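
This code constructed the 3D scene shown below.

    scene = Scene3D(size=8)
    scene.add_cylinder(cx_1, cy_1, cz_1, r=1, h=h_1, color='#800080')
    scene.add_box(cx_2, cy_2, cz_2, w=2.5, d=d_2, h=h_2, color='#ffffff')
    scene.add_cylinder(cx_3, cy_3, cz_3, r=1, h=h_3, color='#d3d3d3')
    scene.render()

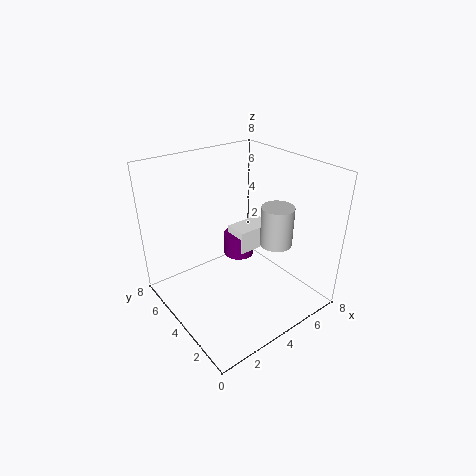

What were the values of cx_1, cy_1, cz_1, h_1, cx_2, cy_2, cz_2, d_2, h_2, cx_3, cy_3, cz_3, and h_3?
cx_1 = 6; cy_1 = 6.5; cz_1 = 1; h_1 = 1.5; cx_2 = 5.5; cy_2 = 5.5; cz_2 = 1.5; d_2 = 1.5; h_2 = 1.5; cx_3 = 7; cy_3 = 4; cz_3 = 2.5; h_3 = 2.5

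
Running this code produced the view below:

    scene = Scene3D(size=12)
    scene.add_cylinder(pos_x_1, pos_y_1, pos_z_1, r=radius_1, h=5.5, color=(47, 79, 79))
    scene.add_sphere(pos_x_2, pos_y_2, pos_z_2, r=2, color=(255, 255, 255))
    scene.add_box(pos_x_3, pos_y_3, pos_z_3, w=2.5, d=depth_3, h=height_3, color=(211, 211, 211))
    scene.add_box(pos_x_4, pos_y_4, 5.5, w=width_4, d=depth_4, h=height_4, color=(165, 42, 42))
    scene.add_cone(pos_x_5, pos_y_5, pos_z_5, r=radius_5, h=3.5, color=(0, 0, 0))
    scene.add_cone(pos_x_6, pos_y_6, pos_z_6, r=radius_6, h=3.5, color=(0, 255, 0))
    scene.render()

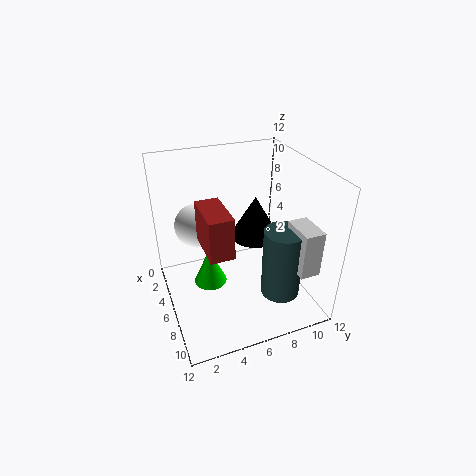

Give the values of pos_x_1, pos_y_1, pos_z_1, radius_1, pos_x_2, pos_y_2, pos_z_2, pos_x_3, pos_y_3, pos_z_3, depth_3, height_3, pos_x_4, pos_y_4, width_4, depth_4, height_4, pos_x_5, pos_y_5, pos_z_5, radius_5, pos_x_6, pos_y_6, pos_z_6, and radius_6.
pos_x_1 = 10, pos_y_1 = 8, pos_z_1 = 3, radius_1 = 1.5, pos_x_2 = 2, pos_y_2 = 3.5, pos_z_2 = 5.5, pos_x_3 = 9.5, pos_y_3 = 8.5, pos_z_3 = 5.5, depth_3 = 1.5, height_3 = 3.5, pos_x_4 = 4, pos_y_4 = 3, width_4 = 4, depth_4 = 2, height_4 = 3.5, pos_x_5 = 6, pos_y_5 = 7.5, pos_z_5 = 6, radius_5 = 2, pos_x_6 = 4, pos_y_6 = 4, pos_z_6 = 0.5, radius_6 = 1.5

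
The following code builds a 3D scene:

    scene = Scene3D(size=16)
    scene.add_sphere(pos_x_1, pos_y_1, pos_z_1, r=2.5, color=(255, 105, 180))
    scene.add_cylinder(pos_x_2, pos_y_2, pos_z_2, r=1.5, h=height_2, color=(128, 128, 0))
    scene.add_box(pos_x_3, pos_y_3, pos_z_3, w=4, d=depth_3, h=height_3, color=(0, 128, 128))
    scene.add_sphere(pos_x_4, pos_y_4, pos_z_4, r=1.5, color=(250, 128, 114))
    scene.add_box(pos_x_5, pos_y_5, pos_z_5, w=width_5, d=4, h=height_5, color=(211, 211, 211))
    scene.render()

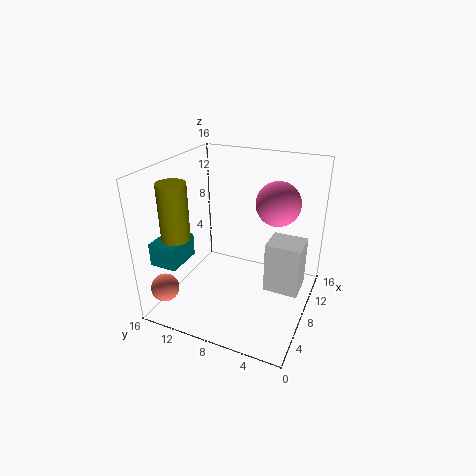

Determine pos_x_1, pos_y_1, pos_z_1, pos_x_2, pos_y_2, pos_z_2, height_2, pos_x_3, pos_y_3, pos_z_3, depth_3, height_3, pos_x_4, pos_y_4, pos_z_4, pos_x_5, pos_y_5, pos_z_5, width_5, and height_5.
pos_x_1 = 11; pos_y_1 = 4.5; pos_z_1 = 11.5; pos_x_2 = 3.5; pos_y_2 = 13; pos_z_2 = 9; height_2 = 6; pos_x_3 = 2; pos_y_3 = 12.5; pos_z_3 = 6; depth_3 = 3; height_3 = 2.5; pos_x_4 = 2; pos_y_4 = 14; pos_z_4 = 3.5; pos_x_5 = 8.5; pos_y_5 = 1; pos_z_5 = 1.5; width_5 = 3.5; height_5 = 6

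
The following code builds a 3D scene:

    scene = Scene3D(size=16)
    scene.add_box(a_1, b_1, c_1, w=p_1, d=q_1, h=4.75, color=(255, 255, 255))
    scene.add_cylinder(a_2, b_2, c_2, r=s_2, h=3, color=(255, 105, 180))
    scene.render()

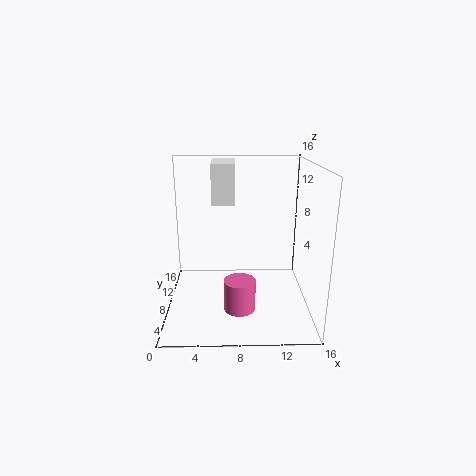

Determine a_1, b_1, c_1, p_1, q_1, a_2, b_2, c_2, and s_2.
a_1 = 5; b_1 = 10.5; c_1 = 11; p_1 = 2.75; q_1 = 5; a_2 = 8; b_2 = 1.5; c_2 = 3.25; s_2 = 1.5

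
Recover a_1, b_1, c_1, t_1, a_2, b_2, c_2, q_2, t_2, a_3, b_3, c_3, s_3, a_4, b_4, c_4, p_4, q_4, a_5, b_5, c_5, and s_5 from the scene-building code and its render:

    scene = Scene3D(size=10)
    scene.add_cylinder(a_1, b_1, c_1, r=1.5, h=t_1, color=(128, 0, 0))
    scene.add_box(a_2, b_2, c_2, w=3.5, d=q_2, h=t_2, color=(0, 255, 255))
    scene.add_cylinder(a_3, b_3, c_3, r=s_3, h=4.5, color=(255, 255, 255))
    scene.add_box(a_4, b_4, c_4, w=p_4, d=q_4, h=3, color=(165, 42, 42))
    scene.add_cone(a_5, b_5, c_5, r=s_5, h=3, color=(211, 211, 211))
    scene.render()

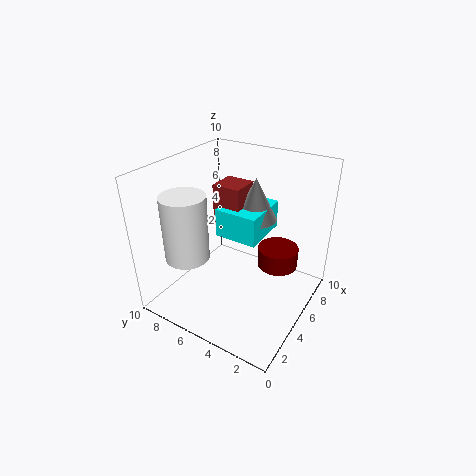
a_1 = 7.5
b_1 = 3
c_1 = 2
t_1 = 1.5
a_2 = 4.5
b_2 = 3.5
c_2 = 5
q_2 = 3
t_2 = 2
a_3 = 2.5
b_3 = 7.5
c_3 = 4
s_3 = 1.5
a_4 = 5
b_4 = 5
c_4 = 5.5
p_4 = 2
q_4 = 2
a_5 = 6.5
b_5 = 4.5
c_5 = 6
s_5 = 1.5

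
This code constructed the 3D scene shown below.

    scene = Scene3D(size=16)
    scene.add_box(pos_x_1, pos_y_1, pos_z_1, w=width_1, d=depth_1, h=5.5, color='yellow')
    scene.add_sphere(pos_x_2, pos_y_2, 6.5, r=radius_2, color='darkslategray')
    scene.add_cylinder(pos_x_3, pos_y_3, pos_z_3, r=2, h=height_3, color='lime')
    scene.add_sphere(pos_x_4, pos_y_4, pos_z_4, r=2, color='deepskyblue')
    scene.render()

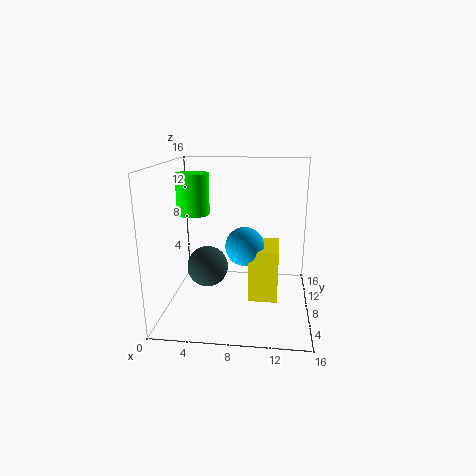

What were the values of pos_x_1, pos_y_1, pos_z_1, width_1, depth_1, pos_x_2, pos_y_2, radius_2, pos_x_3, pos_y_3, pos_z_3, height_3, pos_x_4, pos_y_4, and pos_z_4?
pos_x_1 = 9.5; pos_y_1 = 4; pos_z_1 = 2.5; width_1 = 3; depth_1 = 4.5; pos_x_2 = 5.5; pos_y_2 = 3.5; radius_2 = 2; pos_x_3 = 2; pos_y_3 = 12; pos_z_3 = 9.5; height_3 = 5; pos_x_4 = 9; pos_y_4 = 5.5; pos_z_4 = 8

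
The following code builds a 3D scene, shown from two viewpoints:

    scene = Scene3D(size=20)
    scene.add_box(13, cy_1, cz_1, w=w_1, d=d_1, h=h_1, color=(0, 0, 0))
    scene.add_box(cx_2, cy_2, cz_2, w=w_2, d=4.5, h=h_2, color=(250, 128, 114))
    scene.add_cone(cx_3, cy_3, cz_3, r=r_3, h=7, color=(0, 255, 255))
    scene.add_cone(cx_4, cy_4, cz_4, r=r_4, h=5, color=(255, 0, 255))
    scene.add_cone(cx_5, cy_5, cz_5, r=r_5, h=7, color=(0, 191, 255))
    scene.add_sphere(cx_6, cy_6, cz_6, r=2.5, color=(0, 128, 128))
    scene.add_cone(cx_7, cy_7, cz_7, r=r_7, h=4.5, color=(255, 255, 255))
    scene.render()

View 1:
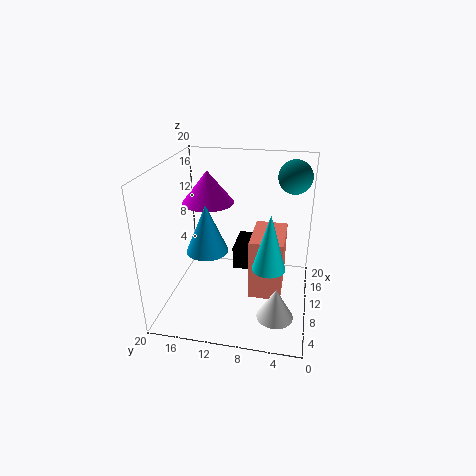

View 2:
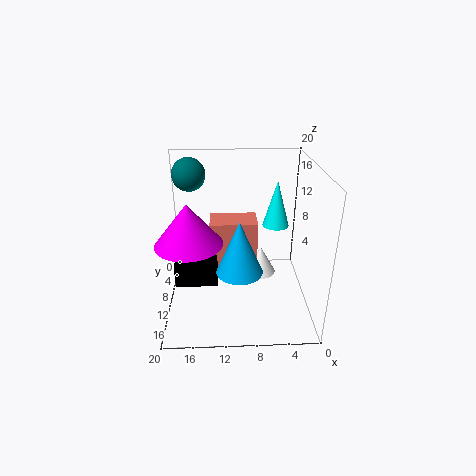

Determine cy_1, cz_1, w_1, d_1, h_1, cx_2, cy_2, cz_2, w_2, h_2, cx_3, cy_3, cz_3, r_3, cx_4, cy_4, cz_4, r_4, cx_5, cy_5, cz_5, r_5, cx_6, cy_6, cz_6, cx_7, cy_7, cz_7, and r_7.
cy_1 = 8.5
cz_1 = 3
w_1 = 6
d_1 = 3
h_1 = 3.5
cx_2 = 7
cy_2 = 3.5
cz_2 = 2.5
w_2 = 7
h_2 = 8.5
cx_3 = 4
cy_3 = 5
cz_3 = 9.5
r_3 = 2
cx_4 = 16
cy_4 = 16
cz_4 = 12.5
r_4 = 4
cx_5 = 10
cy_5 = 14.5
cz_5 = 7.5
r_5 = 3
cx_6 = 17
cy_6 = 3
cz_6 = 17
cx_7 = 6
cy_7 = 4
cz_7 = 0.5
r_7 = 2.5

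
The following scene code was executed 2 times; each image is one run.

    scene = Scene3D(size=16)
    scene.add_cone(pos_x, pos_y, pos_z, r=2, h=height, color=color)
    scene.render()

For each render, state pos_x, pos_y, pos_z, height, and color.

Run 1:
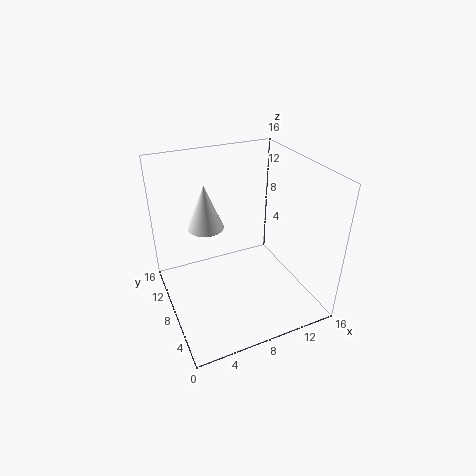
pos_x = 5
pos_y = 10
pos_z = 9
height = 5
color = 'white'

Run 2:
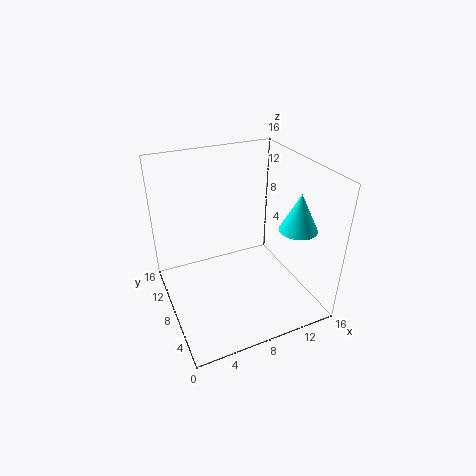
pos_x = 13
pos_y = 4
pos_z = 10
height = 4
color = 'cyan'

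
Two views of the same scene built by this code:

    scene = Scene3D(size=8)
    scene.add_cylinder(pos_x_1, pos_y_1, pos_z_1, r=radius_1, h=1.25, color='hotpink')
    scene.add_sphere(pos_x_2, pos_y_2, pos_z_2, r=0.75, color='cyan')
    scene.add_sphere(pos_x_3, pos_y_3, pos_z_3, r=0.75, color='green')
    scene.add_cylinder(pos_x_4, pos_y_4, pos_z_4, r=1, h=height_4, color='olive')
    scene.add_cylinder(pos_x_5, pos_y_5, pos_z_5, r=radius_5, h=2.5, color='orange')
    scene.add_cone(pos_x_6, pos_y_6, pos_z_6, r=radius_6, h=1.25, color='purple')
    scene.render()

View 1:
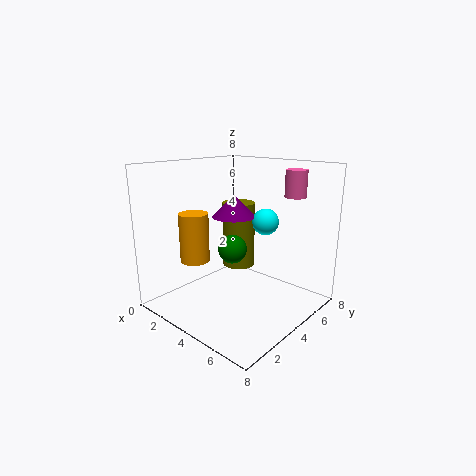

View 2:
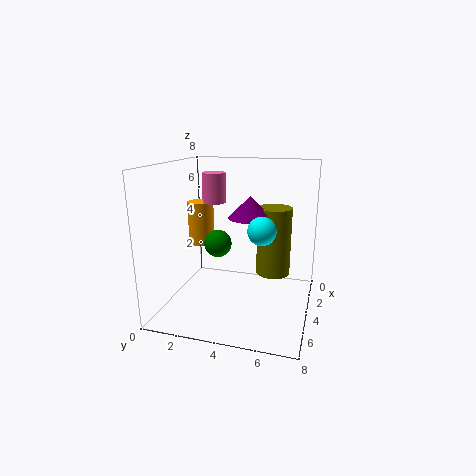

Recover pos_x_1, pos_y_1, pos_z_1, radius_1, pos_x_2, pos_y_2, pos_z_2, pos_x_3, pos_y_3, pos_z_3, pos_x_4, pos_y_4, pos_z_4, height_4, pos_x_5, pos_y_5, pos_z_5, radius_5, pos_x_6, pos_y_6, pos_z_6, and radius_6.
pos_x_1 = 7.5, pos_y_1 = 4, pos_z_1 = 6.75, radius_1 = 0.5, pos_x_2 = 4.75, pos_y_2 = 5.5, pos_z_2 = 4.75, pos_x_3 = 4.5, pos_y_3 = 3, pos_z_3 = 3.75, pos_x_4 = 2.5, pos_y_4 = 5.75, pos_z_4 = 1.5, height_4 = 4, pos_x_5 = 3.25, pos_y_5 = 1.5, pos_z_5 = 3.25, radius_5 = 0.75, pos_x_6 = 3.25, pos_y_6 = 4.5, pos_z_6 = 5, radius_6 = 1.25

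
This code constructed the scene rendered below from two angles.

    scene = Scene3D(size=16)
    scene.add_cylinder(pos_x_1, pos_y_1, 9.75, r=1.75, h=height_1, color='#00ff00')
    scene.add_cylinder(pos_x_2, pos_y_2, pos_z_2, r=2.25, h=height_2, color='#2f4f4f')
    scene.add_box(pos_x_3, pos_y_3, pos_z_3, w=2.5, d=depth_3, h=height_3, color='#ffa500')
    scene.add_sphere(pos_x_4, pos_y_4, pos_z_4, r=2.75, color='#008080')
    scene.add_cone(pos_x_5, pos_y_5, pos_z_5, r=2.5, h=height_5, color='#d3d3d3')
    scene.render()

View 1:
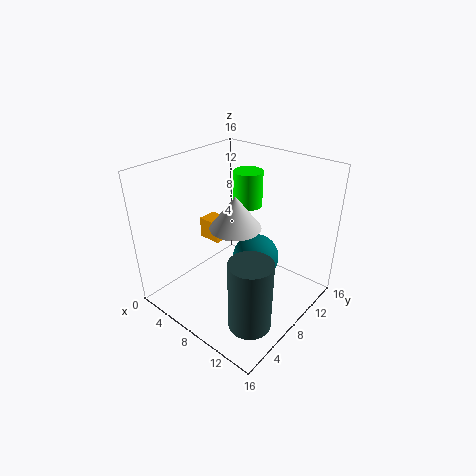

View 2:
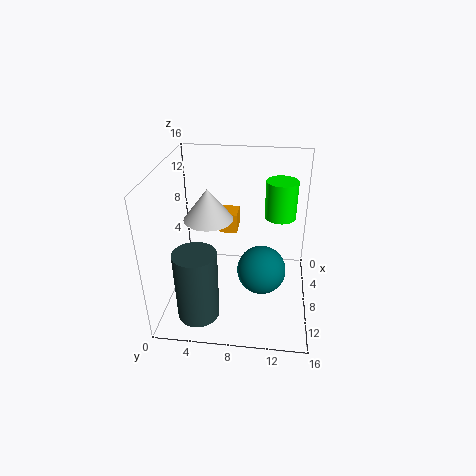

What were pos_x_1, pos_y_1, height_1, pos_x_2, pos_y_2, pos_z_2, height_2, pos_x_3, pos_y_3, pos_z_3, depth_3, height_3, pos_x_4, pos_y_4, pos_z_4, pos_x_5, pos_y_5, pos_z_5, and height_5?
pos_x_1 = 5.75; pos_y_1 = 12.5; height_1 = 4.25; pos_x_2 = 12.75; pos_y_2 = 4.25; pos_z_2 = 1; height_2 = 7.75; pos_x_3 = 4.5; pos_y_3 = 5.75; pos_z_3 = 8; depth_3 = 2; height_3 = 2.25; pos_x_4 = 8.5; pos_y_4 = 10.75; pos_z_4 = 4.25; pos_x_5 = 10; pos_y_5 = 5.25; pos_z_5 = 11.25; height_5 = 3.25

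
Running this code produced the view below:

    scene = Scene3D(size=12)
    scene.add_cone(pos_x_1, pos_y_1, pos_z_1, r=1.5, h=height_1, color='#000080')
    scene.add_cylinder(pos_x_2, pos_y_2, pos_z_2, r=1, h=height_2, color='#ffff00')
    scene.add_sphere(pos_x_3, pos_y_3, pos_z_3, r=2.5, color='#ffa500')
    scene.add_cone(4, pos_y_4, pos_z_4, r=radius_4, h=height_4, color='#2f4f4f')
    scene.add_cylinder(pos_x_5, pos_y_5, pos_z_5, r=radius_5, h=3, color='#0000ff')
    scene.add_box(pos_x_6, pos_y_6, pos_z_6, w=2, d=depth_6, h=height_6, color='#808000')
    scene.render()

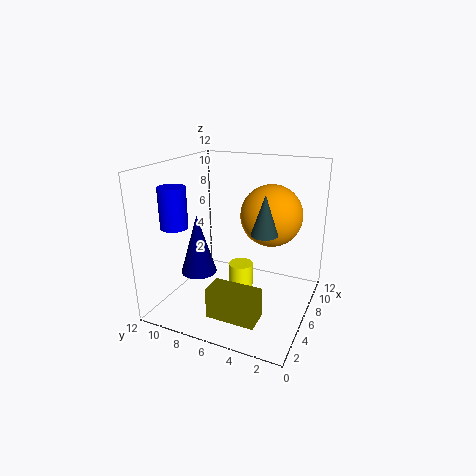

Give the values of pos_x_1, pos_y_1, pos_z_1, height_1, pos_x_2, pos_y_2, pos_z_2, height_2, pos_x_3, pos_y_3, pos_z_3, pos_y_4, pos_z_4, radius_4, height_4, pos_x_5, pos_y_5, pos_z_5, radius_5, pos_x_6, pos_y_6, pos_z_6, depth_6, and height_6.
pos_x_1 = 4.5, pos_y_1 = 9, pos_z_1 = 3, height_1 = 5, pos_x_2 = 5.5, pos_y_2 = 5.5, pos_z_2 = 1.5, height_2 = 2.5, pos_x_3 = 7, pos_y_3 = 3.5, pos_z_3 = 8, pos_y_4 = 3, pos_z_4 = 7.5, radius_4 = 1, height_4 = 3, pos_x_5 = 1.5, pos_y_5 = 9, pos_z_5 = 8, radius_5 = 1, pos_x_6 = 2, pos_y_6 = 3, pos_z_6 = 0.5, depth_6 = 4, height_6 = 2.5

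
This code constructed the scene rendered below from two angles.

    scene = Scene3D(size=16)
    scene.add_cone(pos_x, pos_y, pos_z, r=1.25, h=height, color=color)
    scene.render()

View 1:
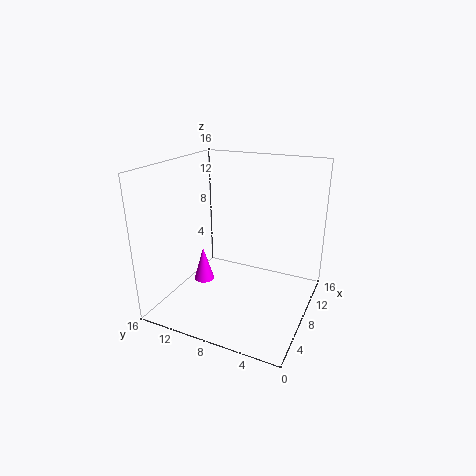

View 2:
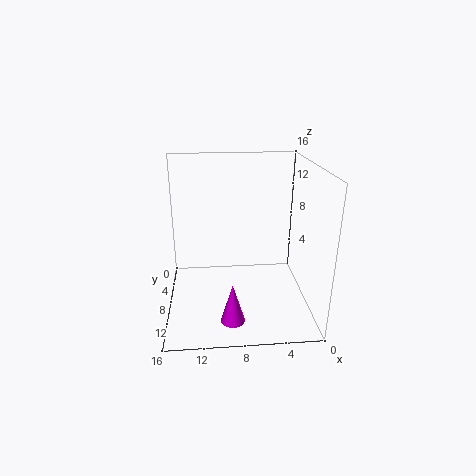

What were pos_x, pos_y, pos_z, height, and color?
pos_x = 9, pos_y = 13.25, pos_z = 1, height = 4.25, color = 'magenta'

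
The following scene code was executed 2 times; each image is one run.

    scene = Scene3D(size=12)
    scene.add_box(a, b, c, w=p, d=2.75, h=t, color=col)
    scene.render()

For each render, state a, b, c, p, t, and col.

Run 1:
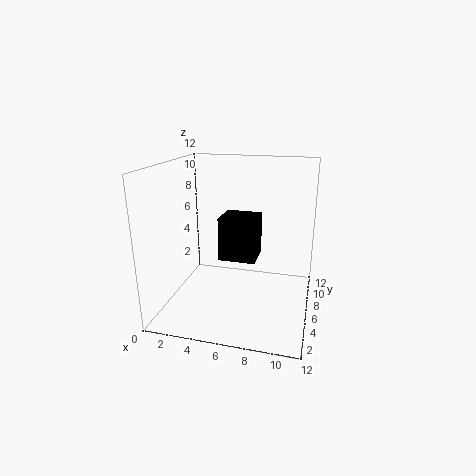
a = 4.75, b = 4.5, c = 4.5, p = 3, t = 3.5, col = 'black'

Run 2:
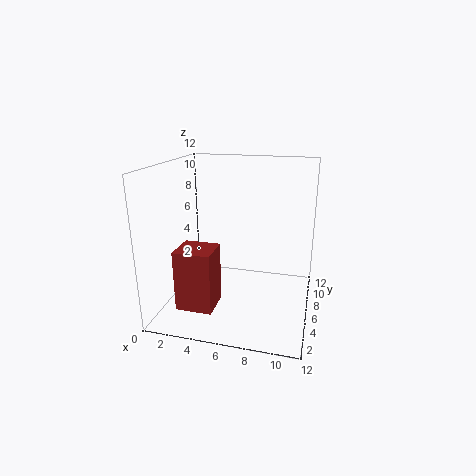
a = 1.75, b = 2.25, c = 0.75, p = 3, t = 5, col = 'brown'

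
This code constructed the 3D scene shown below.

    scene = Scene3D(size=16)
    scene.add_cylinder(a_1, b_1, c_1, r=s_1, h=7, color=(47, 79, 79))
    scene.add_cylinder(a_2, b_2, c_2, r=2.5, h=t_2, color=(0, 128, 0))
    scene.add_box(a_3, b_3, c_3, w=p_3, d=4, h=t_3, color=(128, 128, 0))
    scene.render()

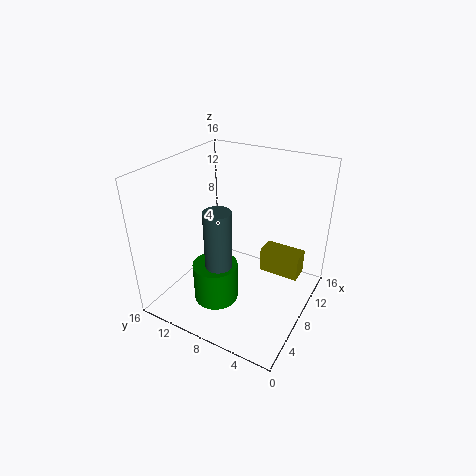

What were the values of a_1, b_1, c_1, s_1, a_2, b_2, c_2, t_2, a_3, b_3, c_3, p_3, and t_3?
a_1 = 5.5; b_1 = 9; c_1 = 5; s_1 = 1.5; a_2 = 5.5; b_2 = 9.5; c_2 = 1; t_2 = 4.5; a_3 = 6.5; b_3 = 0.5; c_3 = 6; p_3 = 2; t_3 = 2.5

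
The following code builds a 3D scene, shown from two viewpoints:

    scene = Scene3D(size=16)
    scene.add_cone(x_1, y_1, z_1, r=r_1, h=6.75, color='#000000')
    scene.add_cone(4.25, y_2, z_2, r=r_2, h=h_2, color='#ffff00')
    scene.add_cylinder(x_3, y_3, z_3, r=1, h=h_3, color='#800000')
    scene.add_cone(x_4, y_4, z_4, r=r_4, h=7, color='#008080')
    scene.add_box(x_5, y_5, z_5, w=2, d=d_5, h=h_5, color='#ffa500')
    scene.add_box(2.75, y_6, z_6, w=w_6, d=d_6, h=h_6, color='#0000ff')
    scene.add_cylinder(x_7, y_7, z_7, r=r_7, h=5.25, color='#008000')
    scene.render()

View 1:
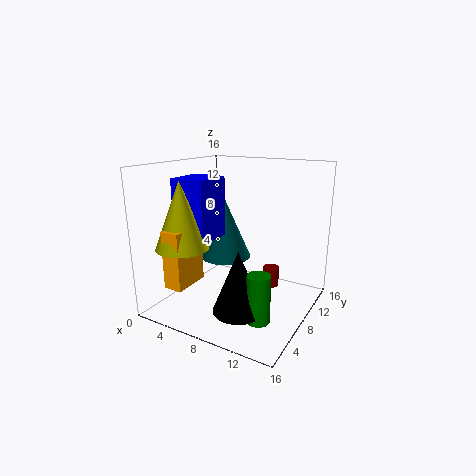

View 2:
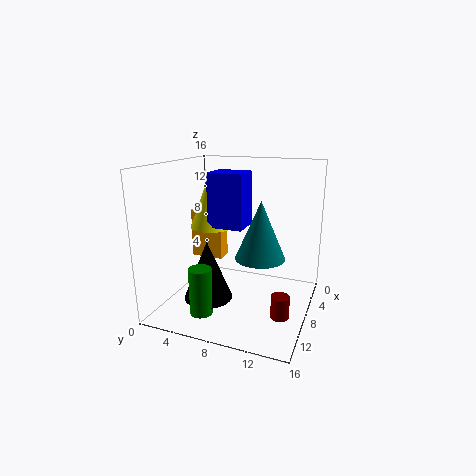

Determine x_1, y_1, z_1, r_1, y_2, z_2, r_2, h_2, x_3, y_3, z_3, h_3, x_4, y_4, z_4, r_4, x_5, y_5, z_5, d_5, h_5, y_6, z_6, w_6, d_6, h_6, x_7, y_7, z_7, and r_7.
x_1 = 9.75
y_1 = 5
z_1 = 1
r_1 = 2.75
y_2 = 3
z_2 = 7.75
r_2 = 2.75
h_2 = 7
x_3 = 9.75
y_3 = 13.5
z_3 = 0.25
h_3 = 2.5
x_4 = 5.25
y_4 = 9.75
z_4 = 4.75
r_4 = 3
x_5 = 3.5
y_5 = 0.75
z_5 = 4
d_5 = 4
h_5 = 6
y_6 = 3.5
z_6 = 8.25
w_6 = 3.75
d_6 = 4.25
h_6 = 6.5
x_7 = 12
y_7 = 5.25
z_7 = 0.25
r_7 = 1.25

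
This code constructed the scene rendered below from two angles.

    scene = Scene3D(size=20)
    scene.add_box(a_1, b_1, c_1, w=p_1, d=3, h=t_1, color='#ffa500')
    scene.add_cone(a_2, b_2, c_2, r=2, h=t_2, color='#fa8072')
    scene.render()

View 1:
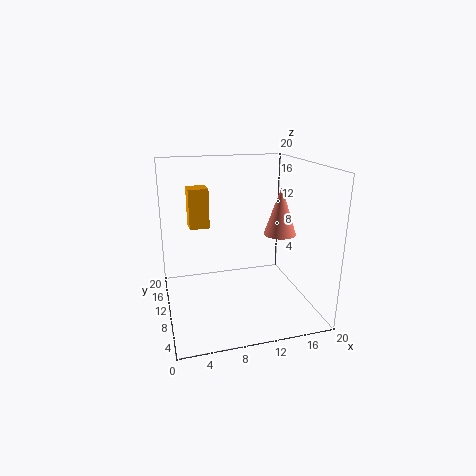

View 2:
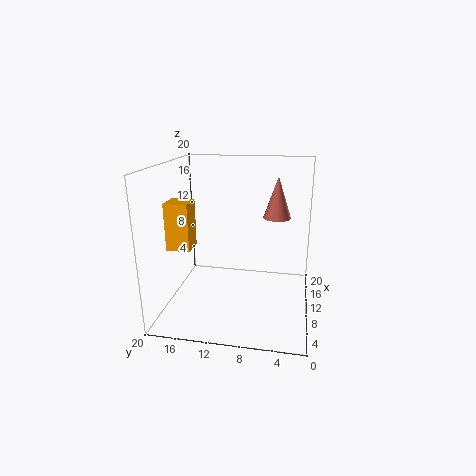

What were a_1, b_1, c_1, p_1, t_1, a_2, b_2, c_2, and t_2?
a_1 = 4
b_1 = 15
c_1 = 10
p_1 = 3
t_1 = 6
a_2 = 14
b_2 = 5
c_2 = 12
t_2 = 6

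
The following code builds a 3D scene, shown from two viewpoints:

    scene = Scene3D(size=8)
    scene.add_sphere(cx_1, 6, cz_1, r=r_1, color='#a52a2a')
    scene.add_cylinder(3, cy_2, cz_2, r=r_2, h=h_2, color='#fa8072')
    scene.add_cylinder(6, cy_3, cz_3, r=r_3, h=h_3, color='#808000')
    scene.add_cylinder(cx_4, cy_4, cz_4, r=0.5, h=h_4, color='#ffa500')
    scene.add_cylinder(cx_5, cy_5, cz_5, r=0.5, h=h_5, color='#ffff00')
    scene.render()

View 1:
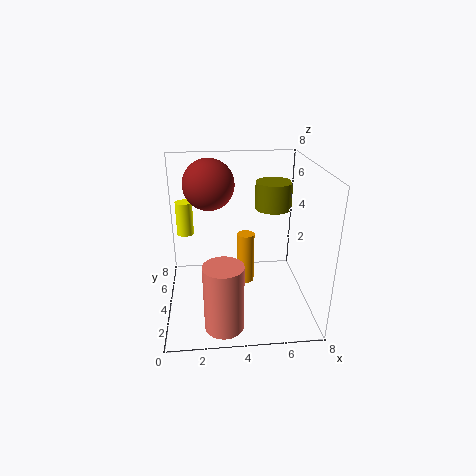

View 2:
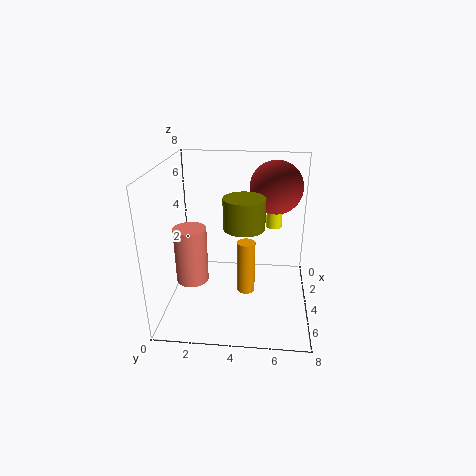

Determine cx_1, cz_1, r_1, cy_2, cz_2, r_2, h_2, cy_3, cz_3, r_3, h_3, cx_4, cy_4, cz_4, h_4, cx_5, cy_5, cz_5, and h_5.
cx_1 = 2.5, cz_1 = 6.5, r_1 = 1.5, cy_2 = 1, cz_2 = 0.5, r_2 = 1, h_2 = 3.5, cy_3 = 4.5, cz_3 = 5.5, r_3 = 1, h_3 = 1.5, cx_4 = 4.5, cy_4 = 4.5, cz_4 = 1, h_4 = 3, cx_5 = 1, cy_5 = 6, cz_5 = 3.5, h_5 = 2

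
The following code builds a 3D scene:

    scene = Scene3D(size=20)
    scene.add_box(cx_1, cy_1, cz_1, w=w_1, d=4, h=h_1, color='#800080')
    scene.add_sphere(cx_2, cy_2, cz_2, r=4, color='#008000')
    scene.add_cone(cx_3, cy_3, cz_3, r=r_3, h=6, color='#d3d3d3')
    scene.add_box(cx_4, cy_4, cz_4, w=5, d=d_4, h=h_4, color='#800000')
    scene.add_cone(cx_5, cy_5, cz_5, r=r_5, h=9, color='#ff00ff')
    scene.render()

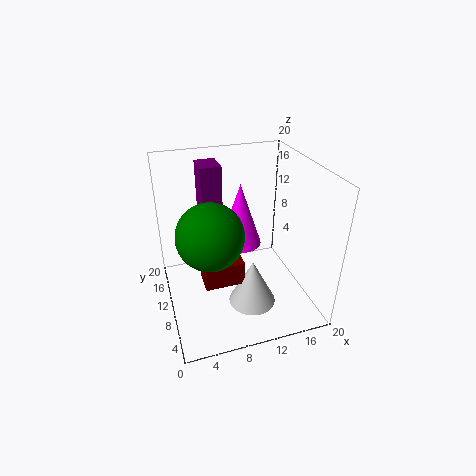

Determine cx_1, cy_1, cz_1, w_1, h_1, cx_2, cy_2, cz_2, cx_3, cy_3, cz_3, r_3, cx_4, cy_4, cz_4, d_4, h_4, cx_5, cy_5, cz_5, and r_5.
cx_1 = 6
cy_1 = 14
cz_1 = 11
w_1 = 3
h_1 = 8
cx_2 = 5
cy_2 = 5
cz_2 = 14
cx_3 = 10
cy_3 = 4
cz_3 = 4
r_3 = 3
cx_4 = 4
cy_4 = 4
cz_4 = 7
d_4 = 3
h_4 = 3
cx_5 = 11
cy_5 = 12
cz_5 = 8
r_5 = 3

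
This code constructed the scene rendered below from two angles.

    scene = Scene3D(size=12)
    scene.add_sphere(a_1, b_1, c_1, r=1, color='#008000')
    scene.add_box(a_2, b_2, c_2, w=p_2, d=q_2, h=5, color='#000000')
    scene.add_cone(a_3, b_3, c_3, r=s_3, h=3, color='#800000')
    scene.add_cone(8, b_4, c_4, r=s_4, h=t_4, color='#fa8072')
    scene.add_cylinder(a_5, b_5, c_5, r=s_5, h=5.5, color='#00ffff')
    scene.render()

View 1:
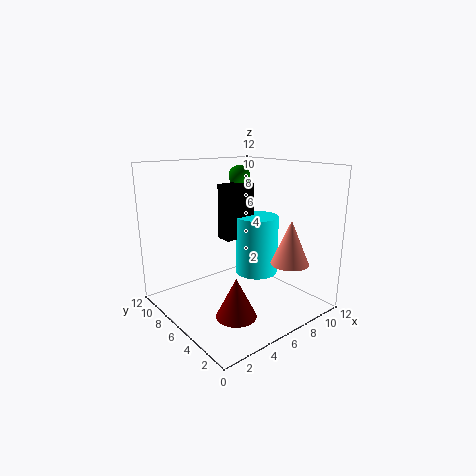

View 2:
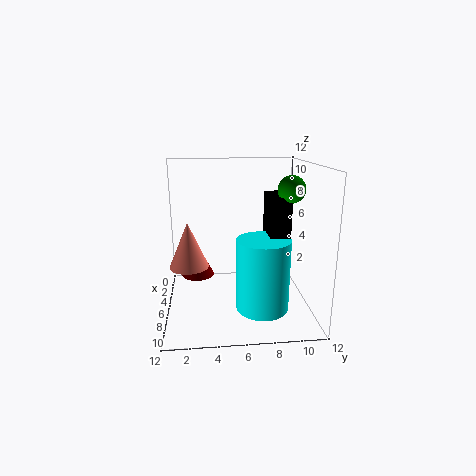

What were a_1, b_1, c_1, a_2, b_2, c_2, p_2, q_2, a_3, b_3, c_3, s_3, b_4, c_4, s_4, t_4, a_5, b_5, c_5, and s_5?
a_1 = 9, b_1 = 9.5, c_1 = 10.5, a_2 = 6.5, b_2 = 8, c_2 = 5, p_2 = 3, q_2 = 1.5, a_3 = 3, b_3 = 2.5, c_3 = 1.5, s_3 = 1.5, b_4 = 2, c_4 = 4.5, s_4 = 1.5, t_4 = 3.5, a_5 = 9.5, b_5 = 7.5, c_5 = 1.5, s_5 = 2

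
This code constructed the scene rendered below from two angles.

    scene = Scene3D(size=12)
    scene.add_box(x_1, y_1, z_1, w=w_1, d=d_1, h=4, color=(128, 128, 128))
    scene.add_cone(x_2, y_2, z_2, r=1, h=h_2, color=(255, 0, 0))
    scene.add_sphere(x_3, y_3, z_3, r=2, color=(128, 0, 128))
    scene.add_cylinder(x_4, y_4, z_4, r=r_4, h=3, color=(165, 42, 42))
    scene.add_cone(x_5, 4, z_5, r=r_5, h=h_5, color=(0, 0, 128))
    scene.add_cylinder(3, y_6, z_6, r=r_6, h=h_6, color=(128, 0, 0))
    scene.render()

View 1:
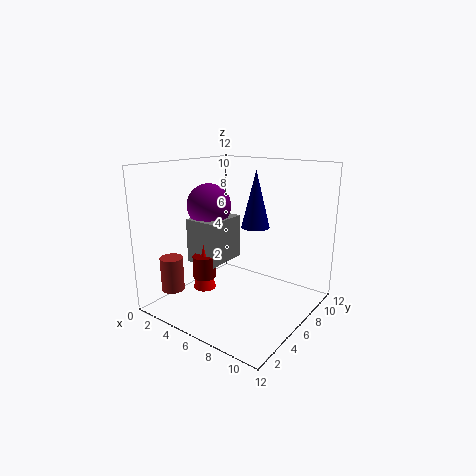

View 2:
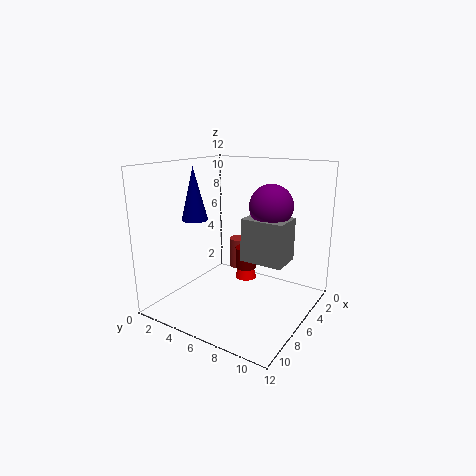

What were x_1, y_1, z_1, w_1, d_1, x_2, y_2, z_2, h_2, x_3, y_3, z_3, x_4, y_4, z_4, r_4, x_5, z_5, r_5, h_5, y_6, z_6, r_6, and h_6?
x_1 = 1; y_1 = 5; z_1 = 3; w_1 = 3; d_1 = 4; x_2 = 3; y_2 = 5; z_2 = 1; h_2 = 4; x_3 = 2; y_3 = 7; z_3 = 8; x_4 = 1; y_4 = 3; z_4 = 1; r_4 = 1; x_5 = 9; z_5 = 8; r_5 = 1; h_5 = 4; y_6 = 5; z_6 = 2; r_6 = 1; h_6 = 2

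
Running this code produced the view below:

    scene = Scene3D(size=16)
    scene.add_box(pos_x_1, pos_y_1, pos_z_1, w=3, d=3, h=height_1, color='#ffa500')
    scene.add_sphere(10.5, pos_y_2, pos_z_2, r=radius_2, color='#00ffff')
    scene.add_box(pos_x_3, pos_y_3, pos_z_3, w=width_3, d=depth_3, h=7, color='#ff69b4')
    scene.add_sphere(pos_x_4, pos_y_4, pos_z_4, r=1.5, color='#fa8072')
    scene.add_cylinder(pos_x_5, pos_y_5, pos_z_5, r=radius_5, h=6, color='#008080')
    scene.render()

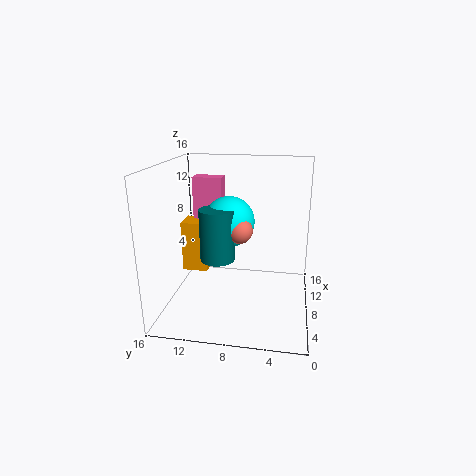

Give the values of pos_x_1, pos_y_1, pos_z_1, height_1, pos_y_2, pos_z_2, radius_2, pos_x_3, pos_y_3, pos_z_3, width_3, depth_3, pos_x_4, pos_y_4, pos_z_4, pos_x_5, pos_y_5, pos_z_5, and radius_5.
pos_x_1 = 9
pos_y_1 = 12
pos_z_1 = 3
height_1 = 6
pos_y_2 = 9.5
pos_z_2 = 9
radius_2 = 3
pos_x_3 = 11
pos_y_3 = 10.5
pos_z_3 = 7
width_3 = 2
depth_3 = 3.5
pos_x_4 = 9
pos_y_4 = 8
pos_z_4 = 8.5
pos_x_5 = 8.5
pos_y_5 = 10.5
pos_z_5 = 5
radius_5 = 2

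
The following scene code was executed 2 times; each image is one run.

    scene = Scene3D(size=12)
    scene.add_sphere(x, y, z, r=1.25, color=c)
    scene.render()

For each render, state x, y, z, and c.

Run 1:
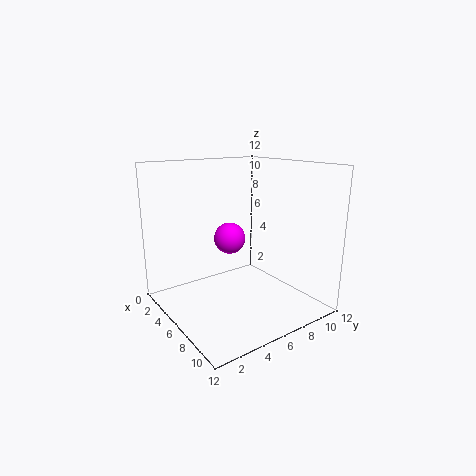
x = 6.25
y = 5
z = 6.25
c = 'magenta'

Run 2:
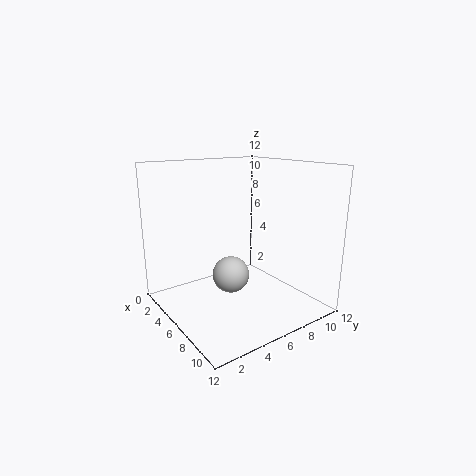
x = 9.75
y = 2.75
z = 5
c = 'lightgray'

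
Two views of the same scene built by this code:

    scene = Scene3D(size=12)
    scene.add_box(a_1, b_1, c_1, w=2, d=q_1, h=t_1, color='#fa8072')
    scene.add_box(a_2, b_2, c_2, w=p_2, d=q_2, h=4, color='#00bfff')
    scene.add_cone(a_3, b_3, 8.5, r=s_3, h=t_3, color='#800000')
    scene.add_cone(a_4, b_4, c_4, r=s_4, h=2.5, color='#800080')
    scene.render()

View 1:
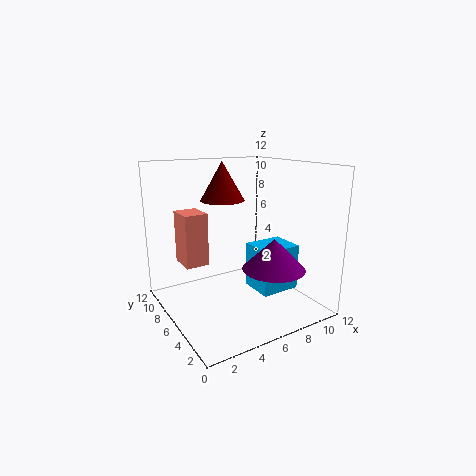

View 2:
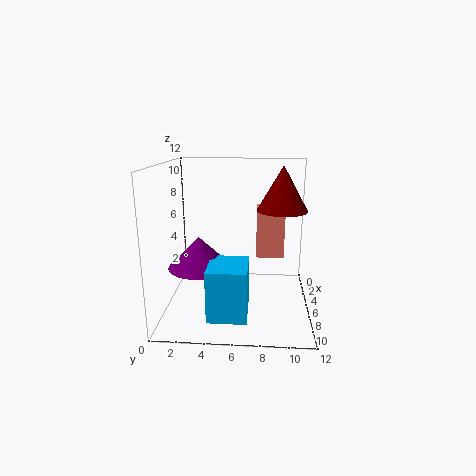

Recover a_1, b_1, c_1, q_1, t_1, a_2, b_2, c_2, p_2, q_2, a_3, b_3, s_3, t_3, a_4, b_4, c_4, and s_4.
a_1 = 2
b_1 = 7.5
c_1 = 3.5
q_1 = 2.5
t_1 = 4.5
a_2 = 7.5
b_2 = 4
c_2 = 1
p_2 = 3.5
q_2 = 3
a_3 = 6.5
b_3 = 9.5
s_3 = 2
t_3 = 3.5
a_4 = 7.5
b_4 = 3
c_4 = 4
s_4 = 2.5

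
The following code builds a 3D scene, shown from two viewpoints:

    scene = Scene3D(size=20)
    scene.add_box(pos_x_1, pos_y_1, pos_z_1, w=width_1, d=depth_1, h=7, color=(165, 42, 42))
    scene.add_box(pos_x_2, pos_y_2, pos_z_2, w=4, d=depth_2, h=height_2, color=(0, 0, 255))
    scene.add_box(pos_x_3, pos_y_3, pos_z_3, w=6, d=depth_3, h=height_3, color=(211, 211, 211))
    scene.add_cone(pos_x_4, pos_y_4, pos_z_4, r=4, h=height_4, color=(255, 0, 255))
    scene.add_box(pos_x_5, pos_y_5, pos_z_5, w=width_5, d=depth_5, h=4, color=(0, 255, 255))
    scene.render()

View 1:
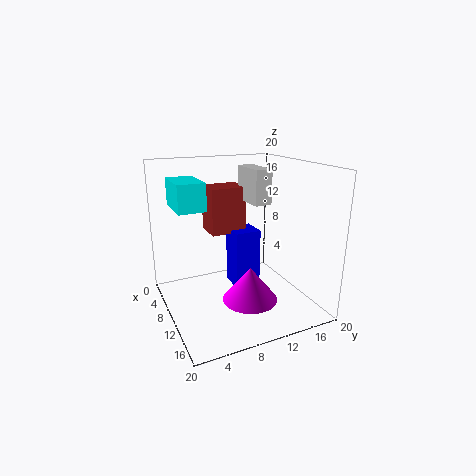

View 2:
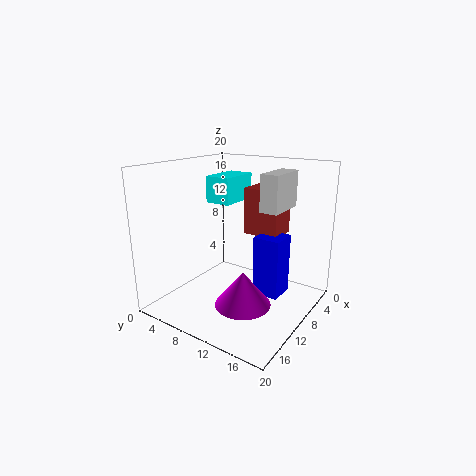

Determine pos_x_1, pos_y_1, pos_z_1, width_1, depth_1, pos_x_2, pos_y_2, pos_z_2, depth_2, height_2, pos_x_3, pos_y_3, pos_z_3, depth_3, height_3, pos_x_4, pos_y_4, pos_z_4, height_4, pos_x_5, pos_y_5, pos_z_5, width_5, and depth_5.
pos_x_1 = 1
pos_y_1 = 8
pos_z_1 = 9
width_1 = 4.5
depth_1 = 5.5
pos_x_2 = 3.5
pos_y_2 = 11
pos_z_2 = 0.5
depth_2 = 4
height_2 = 9
pos_x_3 = 3.5
pos_y_3 = 13
pos_z_3 = 14
depth_3 = 2.5
height_3 = 5
pos_x_4 = 11
pos_y_4 = 11.5
pos_z_4 = 0.5
height_4 = 5
pos_x_5 = 1
pos_y_5 = 2.5
pos_z_5 = 13.5
width_5 = 6.5
depth_5 = 4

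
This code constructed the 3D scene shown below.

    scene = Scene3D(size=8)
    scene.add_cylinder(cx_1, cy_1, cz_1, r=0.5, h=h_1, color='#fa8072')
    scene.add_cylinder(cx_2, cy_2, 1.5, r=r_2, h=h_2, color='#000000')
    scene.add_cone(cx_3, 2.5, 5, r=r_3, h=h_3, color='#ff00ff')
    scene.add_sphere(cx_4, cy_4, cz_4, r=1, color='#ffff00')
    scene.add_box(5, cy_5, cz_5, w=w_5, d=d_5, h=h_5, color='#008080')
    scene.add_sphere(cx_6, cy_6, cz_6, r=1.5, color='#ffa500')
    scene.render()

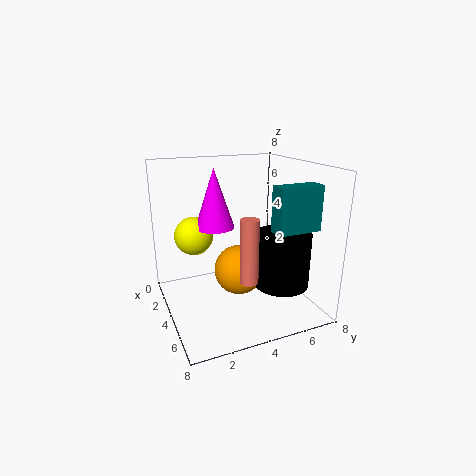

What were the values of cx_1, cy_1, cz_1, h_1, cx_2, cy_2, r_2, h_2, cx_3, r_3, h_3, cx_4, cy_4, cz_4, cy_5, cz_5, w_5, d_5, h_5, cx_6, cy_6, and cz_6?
cx_1 = 5.5, cy_1 = 4, cz_1 = 2, h_1 = 3.5, cx_2 = 5.5, cy_2 = 6, r_2 = 1.5, h_2 = 3, cx_3 = 4.5, r_3 = 1, h_3 = 3, cx_4 = 4, cy_4 = 1.5, cz_4 = 4.5, cy_5 = 5.5, cz_5 = 4.5, w_5 = 1, d_5 = 2.5, h_5 = 2.5, cx_6 = 3, cy_6 = 4.5, cz_6 = 1.5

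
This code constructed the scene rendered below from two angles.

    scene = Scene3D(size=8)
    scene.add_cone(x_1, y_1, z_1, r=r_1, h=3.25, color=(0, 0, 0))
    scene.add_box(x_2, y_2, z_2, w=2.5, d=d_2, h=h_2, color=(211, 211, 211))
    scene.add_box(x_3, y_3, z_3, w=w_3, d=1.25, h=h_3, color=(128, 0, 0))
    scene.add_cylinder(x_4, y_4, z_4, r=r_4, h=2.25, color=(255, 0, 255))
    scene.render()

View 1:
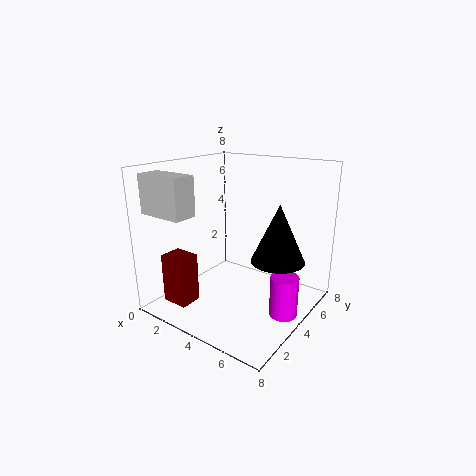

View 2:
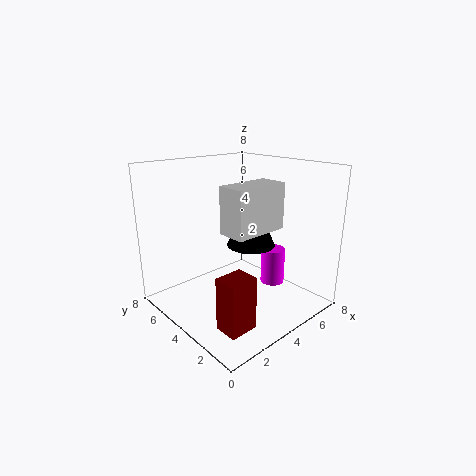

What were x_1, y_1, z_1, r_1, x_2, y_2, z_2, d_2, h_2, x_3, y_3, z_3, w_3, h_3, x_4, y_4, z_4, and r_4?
x_1 = 6, y_1 = 5, z_1 = 2.75, r_1 = 1.5, x_2 = 0.75, y_2 = 0.25, z_2 = 5.75, d_2 = 1.25, h_2 = 2, x_3 = 1, y_3 = 1, z_3 = 0.5, w_3 = 1.5, h_3 = 2.75, x_4 = 7, y_4 = 4, z_4 = 0.25, r_4 = 0.75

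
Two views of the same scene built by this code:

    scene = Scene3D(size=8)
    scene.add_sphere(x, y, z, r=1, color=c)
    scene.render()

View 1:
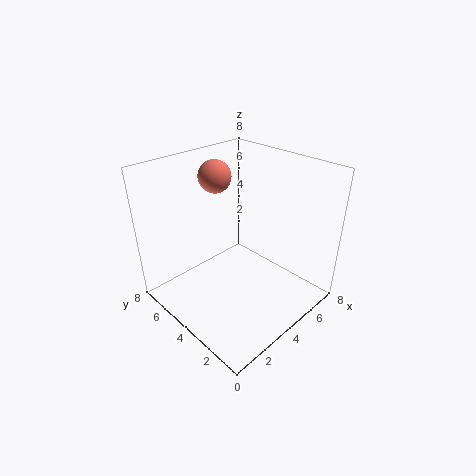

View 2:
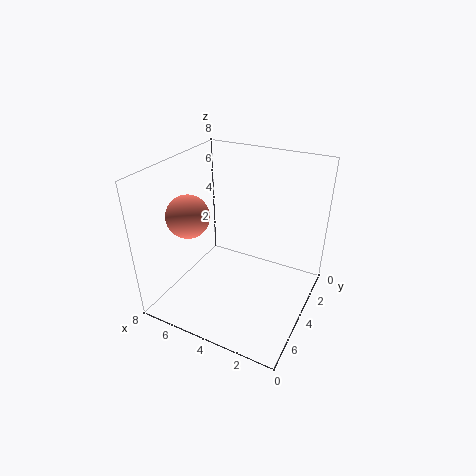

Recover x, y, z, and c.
x = 5, y = 7, z = 6.5, c = 'salmon'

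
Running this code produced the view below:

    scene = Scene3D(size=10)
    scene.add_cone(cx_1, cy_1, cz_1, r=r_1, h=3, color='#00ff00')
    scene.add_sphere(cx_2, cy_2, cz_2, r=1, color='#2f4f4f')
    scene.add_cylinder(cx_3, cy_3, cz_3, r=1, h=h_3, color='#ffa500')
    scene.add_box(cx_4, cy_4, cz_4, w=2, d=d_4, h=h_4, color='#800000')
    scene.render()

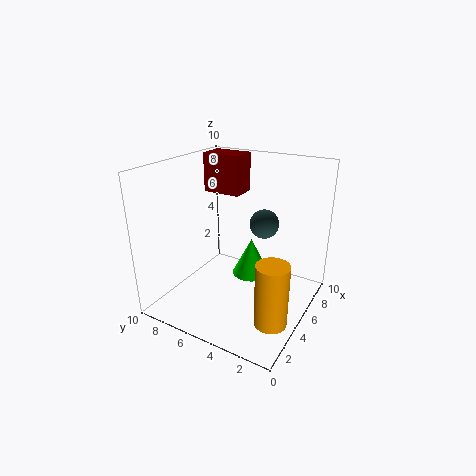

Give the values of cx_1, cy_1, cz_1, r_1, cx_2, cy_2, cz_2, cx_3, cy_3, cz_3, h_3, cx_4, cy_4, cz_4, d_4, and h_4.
cx_1 = 8; cy_1 = 5.5; cz_1 = 0.5; r_1 = 1.5; cx_2 = 6; cy_2 = 3.5; cz_2 = 6; cx_3 = 2; cy_3 = 1; cz_3 = 1.5; h_3 = 4; cx_4 = 7.5; cy_4 = 6.5; cz_4 = 7; d_4 = 3; h_4 = 3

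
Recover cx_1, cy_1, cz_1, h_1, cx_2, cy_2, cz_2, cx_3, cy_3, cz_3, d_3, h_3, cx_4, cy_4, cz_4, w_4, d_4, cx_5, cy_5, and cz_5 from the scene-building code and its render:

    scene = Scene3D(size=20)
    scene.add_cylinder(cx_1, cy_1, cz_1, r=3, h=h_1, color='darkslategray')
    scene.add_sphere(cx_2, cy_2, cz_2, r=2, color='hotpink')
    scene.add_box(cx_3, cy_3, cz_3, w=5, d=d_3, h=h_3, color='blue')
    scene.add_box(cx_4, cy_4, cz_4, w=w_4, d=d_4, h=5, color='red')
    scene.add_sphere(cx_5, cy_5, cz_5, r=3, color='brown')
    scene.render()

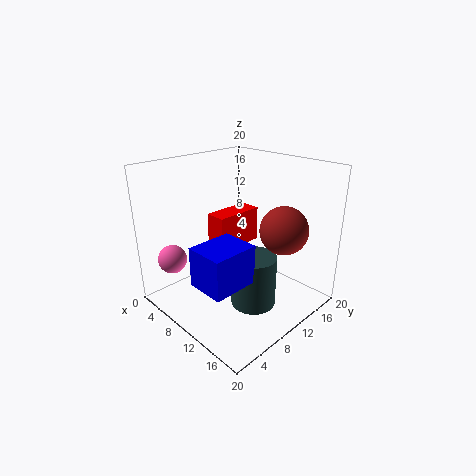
cx_1 = 14
cy_1 = 9
cz_1 = 2
h_1 = 7
cx_2 = 4
cy_2 = 3
cz_2 = 7
cx_3 = 11
cy_3 = 1
cz_3 = 7
d_3 = 6
h_3 = 5
cx_4 = 6
cy_4 = 8
cz_4 = 8
w_4 = 3
d_4 = 7
cx_5 = 17
cy_5 = 11
cz_5 = 13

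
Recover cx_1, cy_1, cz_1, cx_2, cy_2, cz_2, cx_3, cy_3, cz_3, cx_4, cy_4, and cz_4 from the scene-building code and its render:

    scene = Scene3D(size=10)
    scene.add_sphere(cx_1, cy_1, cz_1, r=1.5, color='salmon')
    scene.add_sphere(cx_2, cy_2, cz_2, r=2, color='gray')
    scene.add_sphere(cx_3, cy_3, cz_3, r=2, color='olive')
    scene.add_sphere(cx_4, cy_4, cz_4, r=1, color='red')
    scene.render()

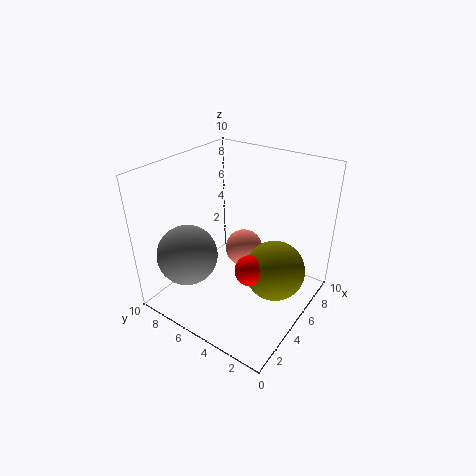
cx_1 = 8, cy_1 = 6.5, cz_1 = 2, cx_2 = 2, cy_2 = 7, cz_2 = 4.5, cx_3 = 5, cy_3 = 2, cz_3 = 3.5, cx_4 = 3.5, cy_4 = 3, cz_4 = 4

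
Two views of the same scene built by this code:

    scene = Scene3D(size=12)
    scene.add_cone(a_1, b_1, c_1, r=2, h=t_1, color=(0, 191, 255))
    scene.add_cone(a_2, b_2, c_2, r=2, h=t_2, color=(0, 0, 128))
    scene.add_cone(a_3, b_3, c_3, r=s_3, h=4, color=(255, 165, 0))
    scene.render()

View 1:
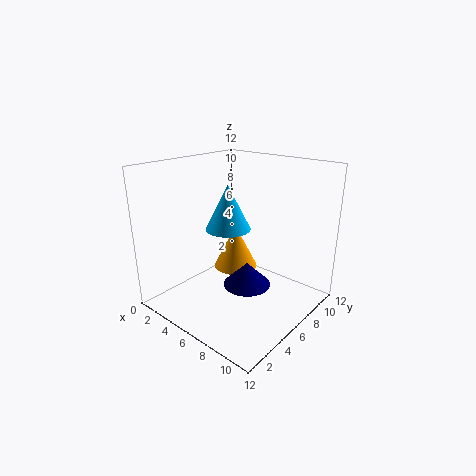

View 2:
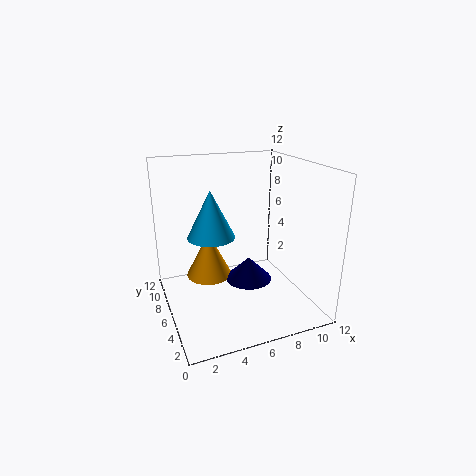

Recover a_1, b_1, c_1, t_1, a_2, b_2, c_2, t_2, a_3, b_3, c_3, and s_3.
a_1 = 4; b_1 = 7; c_1 = 6; t_1 = 4; a_2 = 7; b_2 = 6; c_2 = 2; t_2 = 2; a_3 = 4; b_3 = 8; c_3 = 2; s_3 = 2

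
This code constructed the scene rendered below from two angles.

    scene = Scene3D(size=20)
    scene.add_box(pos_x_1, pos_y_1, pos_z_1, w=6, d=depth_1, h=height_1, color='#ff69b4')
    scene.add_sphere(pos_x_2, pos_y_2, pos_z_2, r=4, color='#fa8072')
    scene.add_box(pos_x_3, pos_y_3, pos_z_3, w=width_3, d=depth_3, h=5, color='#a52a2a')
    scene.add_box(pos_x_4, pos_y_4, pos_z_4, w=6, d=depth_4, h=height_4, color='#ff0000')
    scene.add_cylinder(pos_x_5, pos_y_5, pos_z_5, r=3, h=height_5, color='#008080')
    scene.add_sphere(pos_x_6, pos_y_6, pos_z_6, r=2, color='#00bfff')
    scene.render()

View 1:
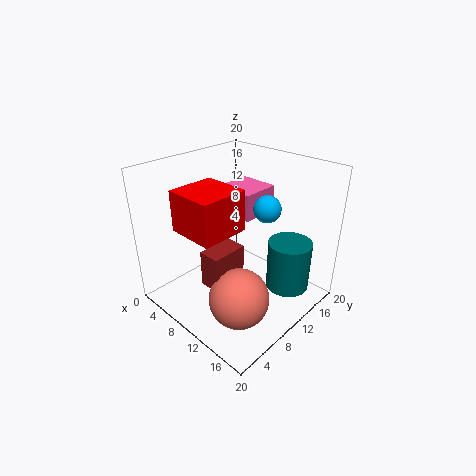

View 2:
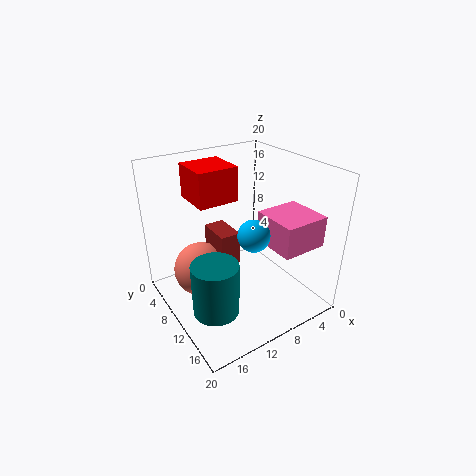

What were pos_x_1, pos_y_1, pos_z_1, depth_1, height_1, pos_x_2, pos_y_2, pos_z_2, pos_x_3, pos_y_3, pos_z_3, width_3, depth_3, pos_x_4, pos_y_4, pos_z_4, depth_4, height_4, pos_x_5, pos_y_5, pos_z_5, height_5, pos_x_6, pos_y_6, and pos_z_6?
pos_x_1 = 3; pos_y_1 = 13; pos_z_1 = 11; depth_1 = 6; height_1 = 4; pos_x_2 = 14; pos_y_2 = 6; pos_z_2 = 4; pos_x_3 = 9; pos_y_3 = 4; pos_z_3 = 5; width_3 = 3; depth_3 = 5; pos_x_4 = 8; pos_y_4 = 1; pos_z_4 = 14; depth_4 = 6; height_4 = 5; pos_x_5 = 16; pos_y_5 = 14; pos_z_5 = 3; height_5 = 7; pos_x_6 = 11; pos_y_6 = 15; pos_z_6 = 13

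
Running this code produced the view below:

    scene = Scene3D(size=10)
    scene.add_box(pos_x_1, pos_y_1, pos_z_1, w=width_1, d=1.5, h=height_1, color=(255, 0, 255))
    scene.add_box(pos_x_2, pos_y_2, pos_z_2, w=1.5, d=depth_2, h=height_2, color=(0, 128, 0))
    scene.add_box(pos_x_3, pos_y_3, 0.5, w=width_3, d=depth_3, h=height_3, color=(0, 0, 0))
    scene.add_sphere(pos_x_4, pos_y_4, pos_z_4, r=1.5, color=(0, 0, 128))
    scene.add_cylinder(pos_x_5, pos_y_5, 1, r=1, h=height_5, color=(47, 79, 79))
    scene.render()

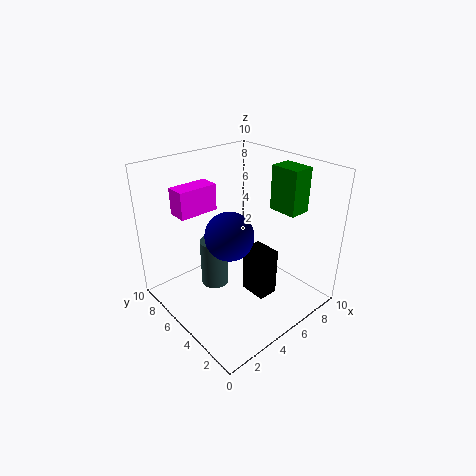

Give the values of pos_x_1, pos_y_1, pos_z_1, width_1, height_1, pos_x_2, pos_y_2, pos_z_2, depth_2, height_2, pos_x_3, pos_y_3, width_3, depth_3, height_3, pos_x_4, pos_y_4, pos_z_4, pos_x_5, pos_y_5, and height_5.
pos_x_1 = 2.5, pos_y_1 = 8, pos_z_1 = 6, width_1 = 3, height_1 = 2, pos_x_2 = 7, pos_y_2 = 2, pos_z_2 = 7, depth_2 = 2, height_2 = 3, pos_x_3 = 5.5, pos_y_3 = 3, width_3 = 1.5, depth_3 = 2, height_3 = 3.5, pos_x_4 = 3, pos_y_4 = 3.5, pos_z_4 = 6.5, pos_x_5 = 4, pos_y_5 = 6.5, height_5 = 3.5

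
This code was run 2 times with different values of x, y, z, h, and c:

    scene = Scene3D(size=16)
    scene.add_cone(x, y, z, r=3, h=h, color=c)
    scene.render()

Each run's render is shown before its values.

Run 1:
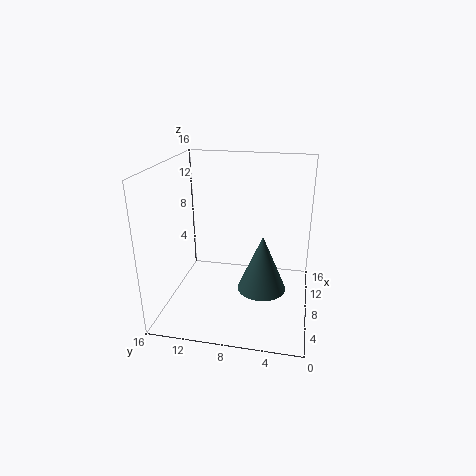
x = 10.5
y = 5.5
z = 0.25
h = 7
c = 'darkslategray'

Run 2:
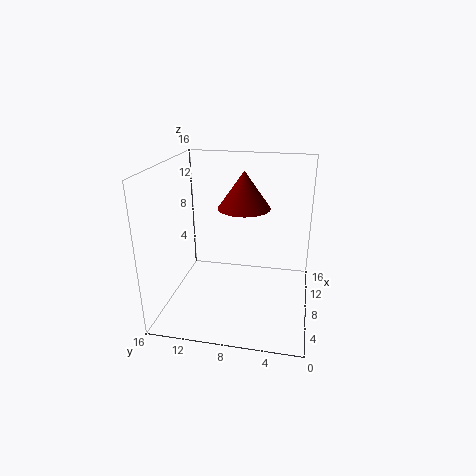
x = 10.25
y = 7.75
z = 10.75
h = 4.25
c = 'maroon'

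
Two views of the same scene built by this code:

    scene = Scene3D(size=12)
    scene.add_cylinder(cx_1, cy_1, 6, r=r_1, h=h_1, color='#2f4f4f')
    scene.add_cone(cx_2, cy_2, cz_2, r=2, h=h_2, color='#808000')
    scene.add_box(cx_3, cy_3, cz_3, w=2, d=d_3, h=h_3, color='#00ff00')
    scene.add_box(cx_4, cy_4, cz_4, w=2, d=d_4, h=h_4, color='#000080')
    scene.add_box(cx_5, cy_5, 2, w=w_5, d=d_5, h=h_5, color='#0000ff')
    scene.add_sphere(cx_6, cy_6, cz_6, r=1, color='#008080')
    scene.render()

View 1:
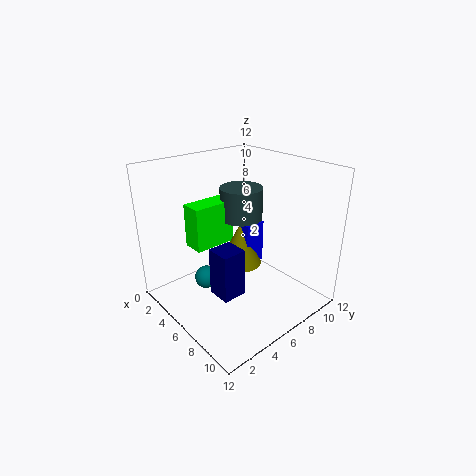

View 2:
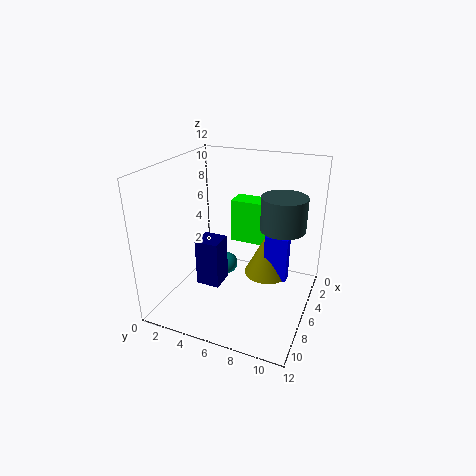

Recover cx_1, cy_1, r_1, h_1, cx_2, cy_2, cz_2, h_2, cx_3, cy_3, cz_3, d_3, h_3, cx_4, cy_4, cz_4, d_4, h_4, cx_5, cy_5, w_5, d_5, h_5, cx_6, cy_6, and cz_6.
cx_1 = 3
cy_1 = 9
r_1 = 2
h_1 = 3
cx_2 = 4
cy_2 = 8
cz_2 = 2
h_2 = 4
cx_3 = 1
cy_3 = 4
cz_3 = 4
d_3 = 4
h_3 = 4
cx_4 = 6
cy_4 = 3
cz_4 = 2
d_4 = 2
h_4 = 4
cx_5 = 4
cy_5 = 8
w_5 = 1
d_5 = 2
h_5 = 4
cx_6 = 4
cy_6 = 4
cz_6 = 2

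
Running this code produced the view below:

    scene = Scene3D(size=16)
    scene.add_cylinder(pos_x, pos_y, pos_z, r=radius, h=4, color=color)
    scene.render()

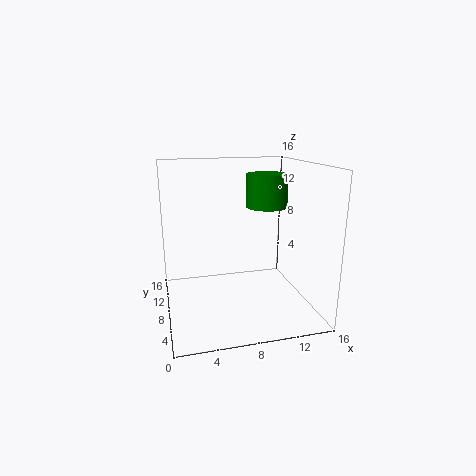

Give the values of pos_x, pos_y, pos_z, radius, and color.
pos_x = 12.5, pos_y = 11.5, pos_z = 10.5, radius = 2.5, color = 'green'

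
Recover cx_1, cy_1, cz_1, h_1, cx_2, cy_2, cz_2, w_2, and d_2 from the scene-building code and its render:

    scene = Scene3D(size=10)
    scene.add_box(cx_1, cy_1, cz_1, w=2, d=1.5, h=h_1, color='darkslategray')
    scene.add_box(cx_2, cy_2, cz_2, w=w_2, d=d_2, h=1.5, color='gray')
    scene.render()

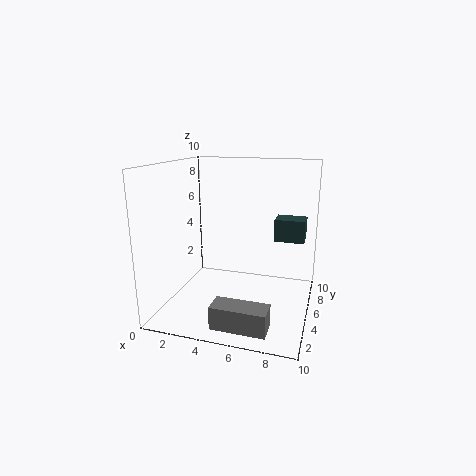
cx_1 = 7.5, cy_1 = 5, cz_1 = 5, h_1 = 1.5, cx_2 = 4.5, cy_2 = 0.5, cz_2 = 0.5, w_2 = 3.5, d_2 = 1.5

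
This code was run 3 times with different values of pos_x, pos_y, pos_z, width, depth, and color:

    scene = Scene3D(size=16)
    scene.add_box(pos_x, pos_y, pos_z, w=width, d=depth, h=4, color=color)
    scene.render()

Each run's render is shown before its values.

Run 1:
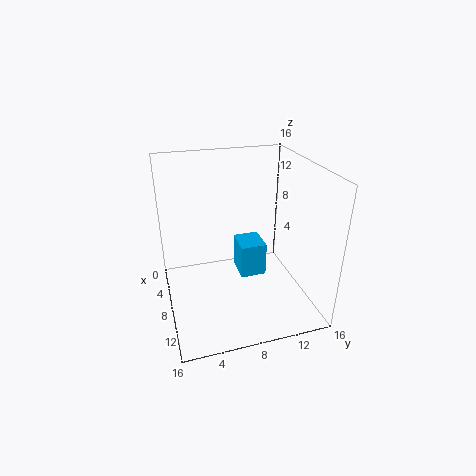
pos_x = 4.5; pos_y = 8.5; pos_z = 2.5; width = 3.5; depth = 3; color = 'deepskyblue'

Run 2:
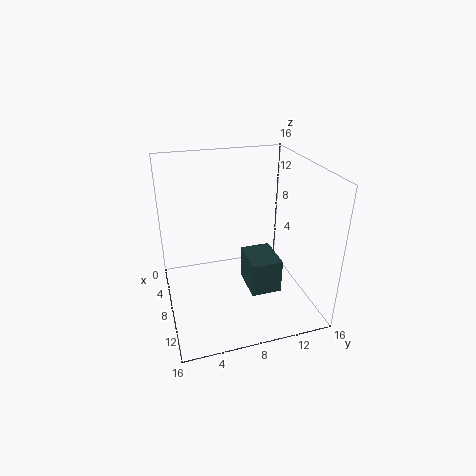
pos_x = 6; pos_y = 9; pos_z = 1.5; width = 4.5; depth = 3.5; color = 'darkslategray'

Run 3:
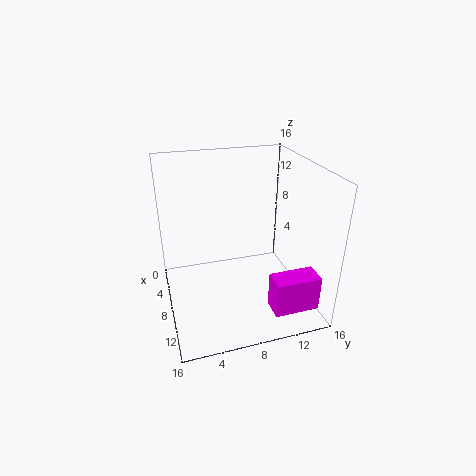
pos_x = 11.5; pos_y = 10.5; pos_z = 1; width = 2.5; depth = 5; color = 'magenta'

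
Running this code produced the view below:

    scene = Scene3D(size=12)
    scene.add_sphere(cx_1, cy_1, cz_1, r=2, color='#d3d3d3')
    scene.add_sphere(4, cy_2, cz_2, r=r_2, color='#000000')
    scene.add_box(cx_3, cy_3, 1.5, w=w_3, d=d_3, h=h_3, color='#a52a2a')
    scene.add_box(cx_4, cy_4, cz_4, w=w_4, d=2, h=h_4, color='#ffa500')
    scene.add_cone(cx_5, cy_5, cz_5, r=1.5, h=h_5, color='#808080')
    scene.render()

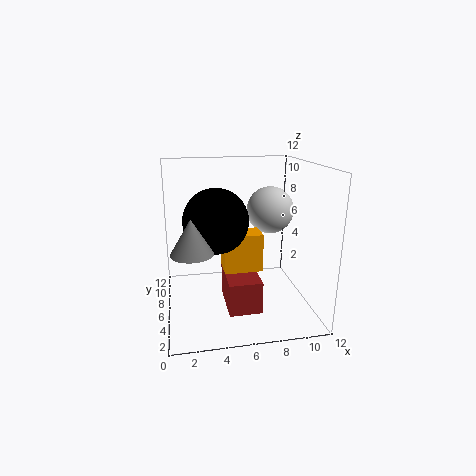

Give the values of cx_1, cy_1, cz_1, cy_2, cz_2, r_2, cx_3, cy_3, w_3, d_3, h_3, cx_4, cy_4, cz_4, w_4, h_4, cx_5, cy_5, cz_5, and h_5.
cx_1 = 9
cy_1 = 7
cz_1 = 8
cy_2 = 4.5
cz_2 = 8
r_2 = 2.5
cx_3 = 4.5
cy_3 = 1.5
w_3 = 2.5
d_3 = 4
h_3 = 2.5
cx_4 = 4.5
cy_4 = 3.5
cz_4 = 4
w_4 = 3
h_4 = 3
cx_5 = 2
cy_5 = 2
cz_5 = 6.5
h_5 = 2.5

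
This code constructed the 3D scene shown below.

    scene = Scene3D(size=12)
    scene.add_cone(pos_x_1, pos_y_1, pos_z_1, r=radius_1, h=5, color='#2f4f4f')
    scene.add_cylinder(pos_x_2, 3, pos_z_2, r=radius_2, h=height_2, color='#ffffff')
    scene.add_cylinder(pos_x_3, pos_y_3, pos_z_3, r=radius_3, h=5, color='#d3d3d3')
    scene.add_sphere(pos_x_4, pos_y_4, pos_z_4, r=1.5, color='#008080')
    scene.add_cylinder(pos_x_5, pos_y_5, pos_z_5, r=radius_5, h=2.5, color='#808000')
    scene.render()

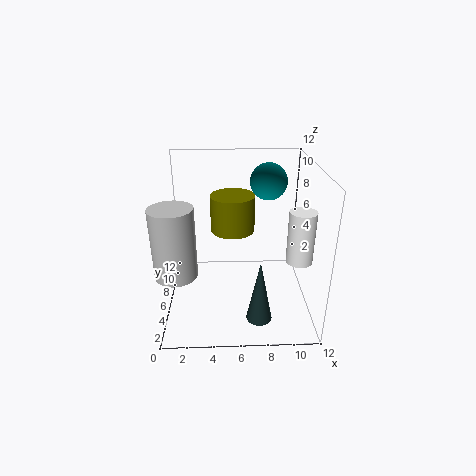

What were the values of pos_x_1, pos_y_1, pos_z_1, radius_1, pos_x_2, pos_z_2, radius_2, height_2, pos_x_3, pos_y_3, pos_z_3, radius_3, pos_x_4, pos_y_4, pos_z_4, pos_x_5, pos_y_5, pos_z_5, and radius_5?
pos_x_1 = 7.5; pos_y_1 = 2; pos_z_1 = 1; radius_1 = 1; pos_x_2 = 10.5; pos_z_2 = 5.5; radius_2 = 1; height_2 = 4; pos_x_3 = 1.5; pos_y_3 = 1.5; pos_z_3 = 5.5; radius_3 = 1.5; pos_x_4 = 8.5; pos_y_4 = 7; pos_z_4 = 10.5; pos_x_5 = 5.5; pos_y_5 = 2.5; pos_z_5 = 8.5; radius_5 = 1.5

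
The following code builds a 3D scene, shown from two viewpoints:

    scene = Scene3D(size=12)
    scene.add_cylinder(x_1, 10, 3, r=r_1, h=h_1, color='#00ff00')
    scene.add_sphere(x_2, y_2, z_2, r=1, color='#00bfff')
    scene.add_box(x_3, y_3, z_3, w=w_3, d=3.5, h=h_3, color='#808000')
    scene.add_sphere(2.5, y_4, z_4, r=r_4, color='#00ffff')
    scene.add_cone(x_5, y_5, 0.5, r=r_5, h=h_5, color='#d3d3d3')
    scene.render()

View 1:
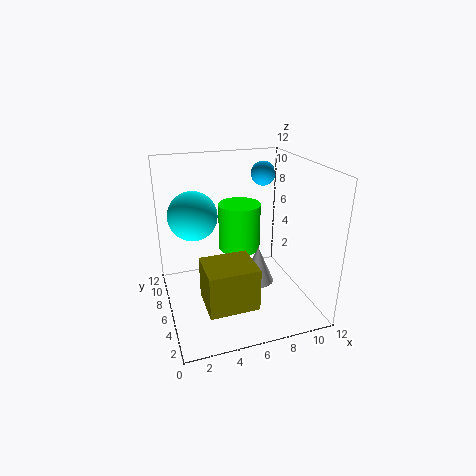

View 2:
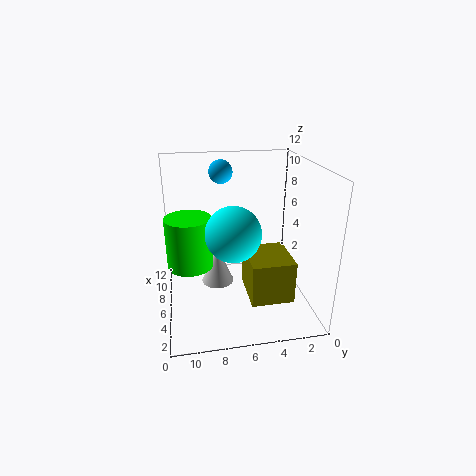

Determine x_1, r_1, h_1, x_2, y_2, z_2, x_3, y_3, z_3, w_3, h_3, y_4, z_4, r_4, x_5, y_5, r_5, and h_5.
x_1 = 7.5; r_1 = 2; h_1 = 4.5; x_2 = 8.5; y_2 = 7; z_2 = 11; x_3 = 2.5; y_3 = 2; z_3 = 1.5; w_3 = 4; h_3 = 3.5; y_4 = 7; z_4 = 8; r_4 = 2; x_5 = 8.5; y_5 = 7.5; r_5 = 1.5; h_5 = 3.5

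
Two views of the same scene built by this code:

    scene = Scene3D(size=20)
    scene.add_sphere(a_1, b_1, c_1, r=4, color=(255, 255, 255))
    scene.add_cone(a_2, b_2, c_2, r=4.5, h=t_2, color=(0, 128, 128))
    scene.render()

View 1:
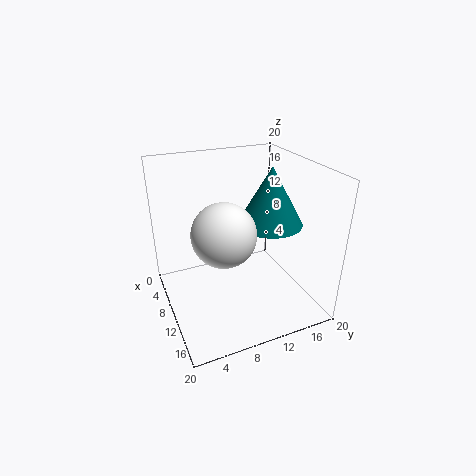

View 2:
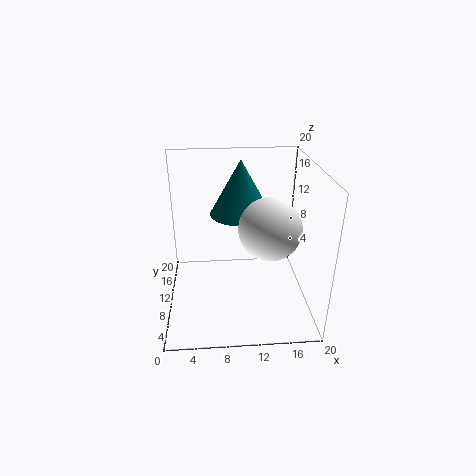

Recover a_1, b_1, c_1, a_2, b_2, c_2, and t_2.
a_1 = 13.75; b_1 = 6.5; c_1 = 13; a_2 = 10.75; b_2 = 14.5; c_2 = 11.75; t_2 = 8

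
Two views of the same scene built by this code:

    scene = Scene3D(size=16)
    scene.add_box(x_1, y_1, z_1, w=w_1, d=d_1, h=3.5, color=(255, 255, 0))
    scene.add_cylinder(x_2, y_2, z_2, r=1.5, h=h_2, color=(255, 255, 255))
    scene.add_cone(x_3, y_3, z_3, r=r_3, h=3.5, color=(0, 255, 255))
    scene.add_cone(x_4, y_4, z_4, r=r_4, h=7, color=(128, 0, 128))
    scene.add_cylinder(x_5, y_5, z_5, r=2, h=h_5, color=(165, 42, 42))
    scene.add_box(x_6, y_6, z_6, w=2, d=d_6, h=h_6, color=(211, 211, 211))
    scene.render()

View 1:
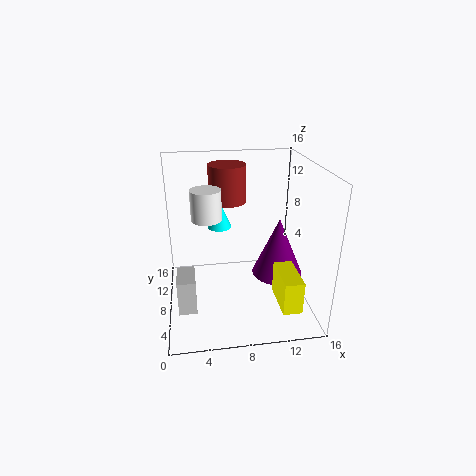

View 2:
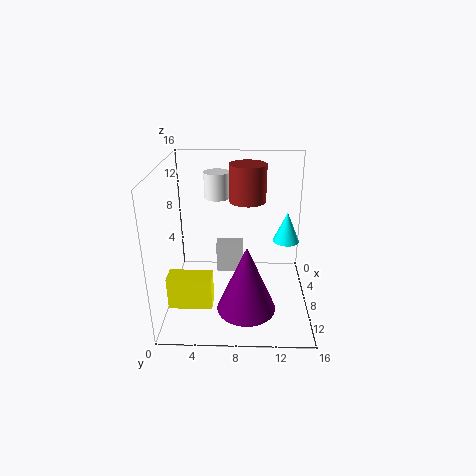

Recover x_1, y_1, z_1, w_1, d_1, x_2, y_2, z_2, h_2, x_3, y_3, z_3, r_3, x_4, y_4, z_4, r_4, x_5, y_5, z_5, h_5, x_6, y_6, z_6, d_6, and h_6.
x_1 = 11.5; y_1 = 1; z_1 = 2.5; w_1 = 2; d_1 = 4.5; x_2 = 4.5; y_2 = 5.5; z_2 = 11.5; h_2 = 3; x_3 = 6.5; y_3 = 13.5; z_3 = 7; r_3 = 1.5; x_4 = 13; y_4 = 9; z_4 = 2.5; r_4 = 3; x_5 = 7; y_5 = 9; z_5 = 12; h_5 = 4; x_6 = 1; y_6 = 5; z_6 = 0.5; d_6 = 3.5; h_6 = 4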